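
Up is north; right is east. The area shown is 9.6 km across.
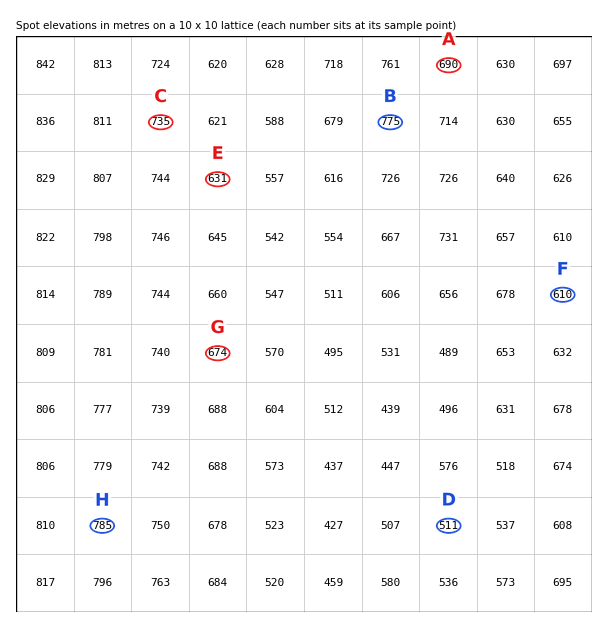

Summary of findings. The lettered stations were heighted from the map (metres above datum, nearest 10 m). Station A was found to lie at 690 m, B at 770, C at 730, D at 510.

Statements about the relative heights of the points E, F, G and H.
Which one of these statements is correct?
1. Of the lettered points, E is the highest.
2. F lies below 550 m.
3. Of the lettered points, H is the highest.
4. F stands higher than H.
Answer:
3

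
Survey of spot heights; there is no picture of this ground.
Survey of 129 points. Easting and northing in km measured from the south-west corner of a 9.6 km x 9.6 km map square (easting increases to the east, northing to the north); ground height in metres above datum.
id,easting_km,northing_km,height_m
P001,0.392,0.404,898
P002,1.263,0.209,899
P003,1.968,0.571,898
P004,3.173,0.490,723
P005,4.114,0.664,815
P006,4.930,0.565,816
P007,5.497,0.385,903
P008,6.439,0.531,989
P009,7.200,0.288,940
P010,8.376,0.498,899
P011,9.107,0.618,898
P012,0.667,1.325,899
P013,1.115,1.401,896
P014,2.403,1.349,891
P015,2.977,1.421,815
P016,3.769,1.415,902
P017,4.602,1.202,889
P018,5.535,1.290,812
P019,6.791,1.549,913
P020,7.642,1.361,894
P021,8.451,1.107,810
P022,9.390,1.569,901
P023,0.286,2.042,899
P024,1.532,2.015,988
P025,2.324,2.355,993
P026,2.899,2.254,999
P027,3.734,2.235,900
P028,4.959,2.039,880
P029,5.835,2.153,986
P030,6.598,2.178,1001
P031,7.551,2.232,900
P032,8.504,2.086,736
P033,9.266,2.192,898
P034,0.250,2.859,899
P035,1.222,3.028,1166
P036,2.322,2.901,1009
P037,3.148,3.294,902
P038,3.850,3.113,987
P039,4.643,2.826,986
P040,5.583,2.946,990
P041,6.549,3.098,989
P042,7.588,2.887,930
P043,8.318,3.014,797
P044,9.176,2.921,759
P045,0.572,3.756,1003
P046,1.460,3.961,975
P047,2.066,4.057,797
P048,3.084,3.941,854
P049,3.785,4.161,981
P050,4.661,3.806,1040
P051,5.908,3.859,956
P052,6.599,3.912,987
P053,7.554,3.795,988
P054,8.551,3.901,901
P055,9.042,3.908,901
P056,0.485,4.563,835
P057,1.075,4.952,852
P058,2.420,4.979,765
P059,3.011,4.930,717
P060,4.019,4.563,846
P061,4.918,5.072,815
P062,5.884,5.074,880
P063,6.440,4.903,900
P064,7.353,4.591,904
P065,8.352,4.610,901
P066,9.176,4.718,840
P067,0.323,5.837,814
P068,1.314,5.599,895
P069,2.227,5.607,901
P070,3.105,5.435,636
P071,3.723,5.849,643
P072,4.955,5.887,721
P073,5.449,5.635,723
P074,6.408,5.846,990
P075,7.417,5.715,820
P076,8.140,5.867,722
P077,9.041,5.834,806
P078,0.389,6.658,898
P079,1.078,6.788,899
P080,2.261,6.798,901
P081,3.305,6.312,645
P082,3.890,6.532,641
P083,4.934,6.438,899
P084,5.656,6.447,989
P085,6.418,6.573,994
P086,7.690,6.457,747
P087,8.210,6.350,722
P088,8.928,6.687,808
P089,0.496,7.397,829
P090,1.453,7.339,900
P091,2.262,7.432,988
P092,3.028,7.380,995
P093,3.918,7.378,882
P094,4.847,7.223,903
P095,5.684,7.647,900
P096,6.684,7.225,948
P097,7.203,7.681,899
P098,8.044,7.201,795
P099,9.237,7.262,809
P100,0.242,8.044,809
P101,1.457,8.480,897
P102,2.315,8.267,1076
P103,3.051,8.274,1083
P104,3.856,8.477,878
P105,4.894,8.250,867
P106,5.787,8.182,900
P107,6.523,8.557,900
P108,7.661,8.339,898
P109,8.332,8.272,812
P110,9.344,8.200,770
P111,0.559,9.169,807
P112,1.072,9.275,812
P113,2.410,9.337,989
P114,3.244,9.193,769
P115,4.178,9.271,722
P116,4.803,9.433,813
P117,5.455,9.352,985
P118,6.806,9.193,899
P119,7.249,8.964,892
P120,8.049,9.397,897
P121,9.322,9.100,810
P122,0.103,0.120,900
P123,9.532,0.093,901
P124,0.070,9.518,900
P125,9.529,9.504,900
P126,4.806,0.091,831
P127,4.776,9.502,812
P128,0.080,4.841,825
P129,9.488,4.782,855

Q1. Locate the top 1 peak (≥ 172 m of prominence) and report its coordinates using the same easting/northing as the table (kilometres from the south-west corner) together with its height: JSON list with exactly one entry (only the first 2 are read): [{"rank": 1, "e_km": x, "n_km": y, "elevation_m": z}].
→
[{"rank": 1, "e_km": 1.09, "n_km": 3.01, "elevation_m": 1167}]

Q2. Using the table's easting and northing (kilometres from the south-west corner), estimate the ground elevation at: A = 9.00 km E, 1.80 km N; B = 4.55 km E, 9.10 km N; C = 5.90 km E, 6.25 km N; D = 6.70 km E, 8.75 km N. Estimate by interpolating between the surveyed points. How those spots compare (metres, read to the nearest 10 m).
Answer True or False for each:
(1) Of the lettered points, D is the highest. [False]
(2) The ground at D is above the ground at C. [False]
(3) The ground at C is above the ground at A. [True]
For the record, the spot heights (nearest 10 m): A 810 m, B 760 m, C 990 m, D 850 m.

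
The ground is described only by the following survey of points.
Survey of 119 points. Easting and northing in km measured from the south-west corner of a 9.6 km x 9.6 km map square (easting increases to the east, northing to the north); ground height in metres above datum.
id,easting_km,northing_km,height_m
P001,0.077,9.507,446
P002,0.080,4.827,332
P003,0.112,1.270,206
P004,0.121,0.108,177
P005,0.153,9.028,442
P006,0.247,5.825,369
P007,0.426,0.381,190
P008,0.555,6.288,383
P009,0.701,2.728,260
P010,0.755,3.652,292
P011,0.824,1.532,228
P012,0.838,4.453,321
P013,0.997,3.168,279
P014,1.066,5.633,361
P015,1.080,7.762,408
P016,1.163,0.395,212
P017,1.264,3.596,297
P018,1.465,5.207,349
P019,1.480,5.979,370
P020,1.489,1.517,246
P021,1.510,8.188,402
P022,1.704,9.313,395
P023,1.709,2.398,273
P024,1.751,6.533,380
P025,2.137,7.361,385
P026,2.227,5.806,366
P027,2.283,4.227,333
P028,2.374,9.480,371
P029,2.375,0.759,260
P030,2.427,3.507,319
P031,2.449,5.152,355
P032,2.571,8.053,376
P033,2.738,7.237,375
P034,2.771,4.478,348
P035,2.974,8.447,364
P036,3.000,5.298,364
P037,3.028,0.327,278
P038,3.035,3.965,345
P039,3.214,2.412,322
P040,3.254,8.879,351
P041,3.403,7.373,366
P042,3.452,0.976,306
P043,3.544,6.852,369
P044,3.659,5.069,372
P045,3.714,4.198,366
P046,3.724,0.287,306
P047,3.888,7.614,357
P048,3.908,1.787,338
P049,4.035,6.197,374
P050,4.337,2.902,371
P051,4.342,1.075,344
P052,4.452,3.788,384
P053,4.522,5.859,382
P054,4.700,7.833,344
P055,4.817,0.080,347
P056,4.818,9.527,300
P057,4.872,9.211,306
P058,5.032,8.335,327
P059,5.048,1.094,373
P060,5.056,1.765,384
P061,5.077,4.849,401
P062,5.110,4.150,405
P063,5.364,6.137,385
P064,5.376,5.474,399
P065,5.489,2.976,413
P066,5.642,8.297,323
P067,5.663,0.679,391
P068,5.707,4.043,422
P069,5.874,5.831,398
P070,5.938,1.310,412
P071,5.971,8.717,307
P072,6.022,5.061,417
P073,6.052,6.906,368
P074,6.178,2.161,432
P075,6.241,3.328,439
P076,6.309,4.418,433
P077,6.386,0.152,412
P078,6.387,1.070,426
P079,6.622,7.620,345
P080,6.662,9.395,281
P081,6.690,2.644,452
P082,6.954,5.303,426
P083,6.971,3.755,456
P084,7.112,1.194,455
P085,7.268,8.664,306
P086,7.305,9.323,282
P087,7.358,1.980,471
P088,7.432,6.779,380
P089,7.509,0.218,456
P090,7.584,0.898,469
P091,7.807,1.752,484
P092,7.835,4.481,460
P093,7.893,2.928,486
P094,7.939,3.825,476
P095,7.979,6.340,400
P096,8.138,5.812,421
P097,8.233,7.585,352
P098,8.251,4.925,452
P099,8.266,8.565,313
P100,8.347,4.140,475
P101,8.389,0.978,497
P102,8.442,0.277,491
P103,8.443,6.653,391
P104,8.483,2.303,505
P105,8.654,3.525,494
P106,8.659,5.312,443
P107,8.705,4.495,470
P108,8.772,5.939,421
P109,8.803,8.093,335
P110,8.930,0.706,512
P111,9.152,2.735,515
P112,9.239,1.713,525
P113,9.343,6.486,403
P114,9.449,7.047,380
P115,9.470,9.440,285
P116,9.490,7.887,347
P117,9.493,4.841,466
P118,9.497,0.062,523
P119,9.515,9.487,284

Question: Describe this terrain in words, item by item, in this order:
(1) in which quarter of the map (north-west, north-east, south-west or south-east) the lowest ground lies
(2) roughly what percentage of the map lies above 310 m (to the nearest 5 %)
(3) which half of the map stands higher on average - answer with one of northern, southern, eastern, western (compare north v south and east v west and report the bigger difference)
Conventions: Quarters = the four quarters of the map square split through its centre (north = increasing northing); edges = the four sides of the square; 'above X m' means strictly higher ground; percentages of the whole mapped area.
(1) The lowest ground is in the south-west quarter.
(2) Roughly 80 % of the ground is higher than 310 m.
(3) The eastern half stands higher on average than the western half.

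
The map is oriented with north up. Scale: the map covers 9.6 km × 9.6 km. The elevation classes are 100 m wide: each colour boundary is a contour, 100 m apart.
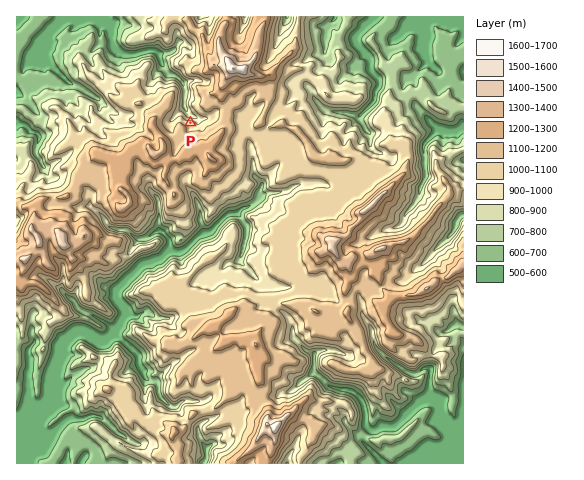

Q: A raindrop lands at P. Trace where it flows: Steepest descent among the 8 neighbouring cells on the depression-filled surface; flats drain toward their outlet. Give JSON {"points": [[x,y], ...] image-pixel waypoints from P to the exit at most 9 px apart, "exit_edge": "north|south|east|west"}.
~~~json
{"points": [[190, 123], [188, 113], [185, 104], [185, 95], [183, 85], [176, 76], [167, 73], [161, 63], [158, 54], [148, 50], [139, 53], [130, 54], [120, 52], [112, 42], [111, 33], [108, 24], [102, 17]], "exit_edge": "north"}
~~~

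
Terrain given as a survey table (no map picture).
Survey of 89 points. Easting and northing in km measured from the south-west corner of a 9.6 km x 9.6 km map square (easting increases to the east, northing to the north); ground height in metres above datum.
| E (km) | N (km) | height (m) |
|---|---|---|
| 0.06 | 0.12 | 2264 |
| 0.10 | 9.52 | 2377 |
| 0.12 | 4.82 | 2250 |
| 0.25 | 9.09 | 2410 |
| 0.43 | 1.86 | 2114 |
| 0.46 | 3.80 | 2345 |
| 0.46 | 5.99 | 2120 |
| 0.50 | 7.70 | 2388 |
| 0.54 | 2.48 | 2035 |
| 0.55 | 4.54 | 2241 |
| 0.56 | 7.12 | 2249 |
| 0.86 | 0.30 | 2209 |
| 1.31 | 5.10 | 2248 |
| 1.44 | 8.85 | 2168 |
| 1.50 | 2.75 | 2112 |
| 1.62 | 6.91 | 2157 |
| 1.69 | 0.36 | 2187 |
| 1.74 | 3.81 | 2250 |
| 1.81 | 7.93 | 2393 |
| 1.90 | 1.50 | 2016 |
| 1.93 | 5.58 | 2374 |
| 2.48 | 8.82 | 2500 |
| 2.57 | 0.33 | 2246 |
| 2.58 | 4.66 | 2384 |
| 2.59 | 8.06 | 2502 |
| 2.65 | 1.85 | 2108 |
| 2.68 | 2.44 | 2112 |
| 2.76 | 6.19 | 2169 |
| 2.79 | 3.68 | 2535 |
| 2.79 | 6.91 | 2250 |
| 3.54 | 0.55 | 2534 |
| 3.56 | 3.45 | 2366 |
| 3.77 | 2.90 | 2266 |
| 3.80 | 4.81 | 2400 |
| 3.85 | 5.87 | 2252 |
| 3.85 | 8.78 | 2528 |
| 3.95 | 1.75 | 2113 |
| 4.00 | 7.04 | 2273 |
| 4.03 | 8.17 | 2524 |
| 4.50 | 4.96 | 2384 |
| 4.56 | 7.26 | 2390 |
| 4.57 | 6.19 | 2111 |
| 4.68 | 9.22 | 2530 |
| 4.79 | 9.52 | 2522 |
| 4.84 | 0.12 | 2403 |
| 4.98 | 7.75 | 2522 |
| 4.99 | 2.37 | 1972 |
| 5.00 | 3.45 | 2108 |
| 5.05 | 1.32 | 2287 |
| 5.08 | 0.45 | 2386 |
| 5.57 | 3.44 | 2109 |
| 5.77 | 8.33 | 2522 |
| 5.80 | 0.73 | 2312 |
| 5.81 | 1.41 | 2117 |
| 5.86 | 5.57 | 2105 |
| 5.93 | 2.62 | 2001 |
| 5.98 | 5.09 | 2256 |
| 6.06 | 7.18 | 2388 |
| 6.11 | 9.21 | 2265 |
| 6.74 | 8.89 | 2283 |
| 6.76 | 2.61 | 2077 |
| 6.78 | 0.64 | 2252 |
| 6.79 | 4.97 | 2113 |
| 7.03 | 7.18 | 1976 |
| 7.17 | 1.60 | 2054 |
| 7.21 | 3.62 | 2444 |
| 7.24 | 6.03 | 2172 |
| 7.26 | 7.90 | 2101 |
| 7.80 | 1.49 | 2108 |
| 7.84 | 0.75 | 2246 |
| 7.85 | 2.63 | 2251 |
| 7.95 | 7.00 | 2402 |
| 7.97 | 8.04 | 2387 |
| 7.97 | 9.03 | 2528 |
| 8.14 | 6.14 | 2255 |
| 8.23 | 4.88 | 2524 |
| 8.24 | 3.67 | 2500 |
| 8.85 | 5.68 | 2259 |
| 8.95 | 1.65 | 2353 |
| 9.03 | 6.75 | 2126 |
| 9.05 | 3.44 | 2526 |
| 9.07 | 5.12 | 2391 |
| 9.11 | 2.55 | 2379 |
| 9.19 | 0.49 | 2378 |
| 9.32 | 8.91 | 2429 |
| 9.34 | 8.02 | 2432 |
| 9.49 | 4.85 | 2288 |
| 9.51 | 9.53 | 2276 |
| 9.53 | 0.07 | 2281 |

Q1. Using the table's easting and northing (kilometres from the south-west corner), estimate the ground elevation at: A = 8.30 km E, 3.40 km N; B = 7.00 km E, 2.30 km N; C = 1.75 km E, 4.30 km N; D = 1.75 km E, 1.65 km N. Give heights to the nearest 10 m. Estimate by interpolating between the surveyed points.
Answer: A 2400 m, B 2060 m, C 2220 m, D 2020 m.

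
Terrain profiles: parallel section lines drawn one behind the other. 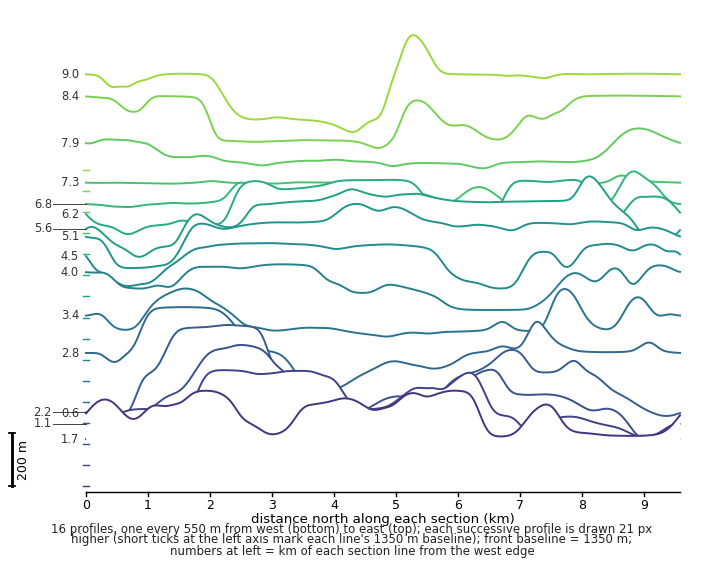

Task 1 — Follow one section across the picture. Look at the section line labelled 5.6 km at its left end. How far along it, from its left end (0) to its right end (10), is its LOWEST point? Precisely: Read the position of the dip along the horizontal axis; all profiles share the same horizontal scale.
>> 1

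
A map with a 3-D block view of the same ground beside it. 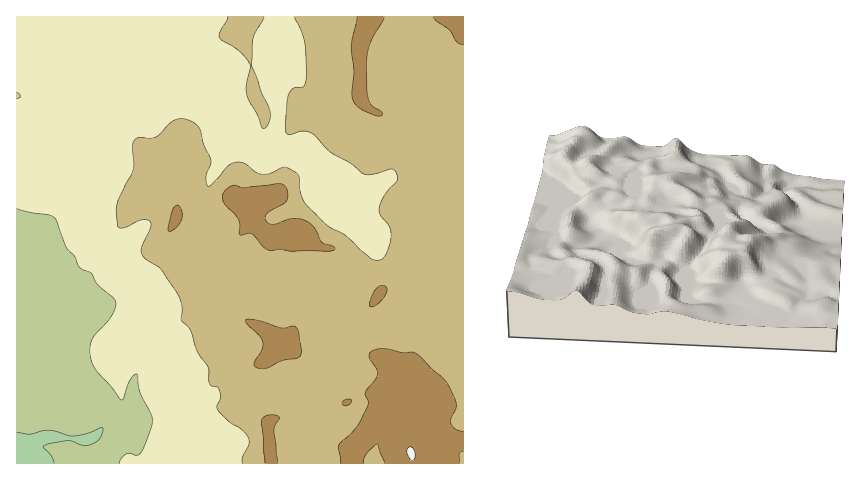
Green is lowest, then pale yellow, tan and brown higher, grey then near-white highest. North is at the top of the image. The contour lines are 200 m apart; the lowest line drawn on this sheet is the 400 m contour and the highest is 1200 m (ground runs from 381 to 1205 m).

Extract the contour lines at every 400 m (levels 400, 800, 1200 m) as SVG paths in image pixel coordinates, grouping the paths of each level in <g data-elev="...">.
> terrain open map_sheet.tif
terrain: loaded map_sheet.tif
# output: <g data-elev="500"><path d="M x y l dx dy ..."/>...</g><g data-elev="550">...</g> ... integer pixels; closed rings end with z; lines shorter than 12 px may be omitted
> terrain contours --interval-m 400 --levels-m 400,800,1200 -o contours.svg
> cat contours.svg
<g data-elev="400"><path d="M17 432l12 2 20-4 24 6 14-2 14-6 2 0-4 11-9 6-7 0-15-4-24 5 0 2 8 8 2 7"/></g><g data-elev="800"><path d="M228 17l-1 3-7 12-1 6 21 14 10 12-4 20 0 10 12 22 4 11 2 2 5-7 1-11-9-19-10-28 2-26 11-21"/><path d="M294 17l7 14 4 12 1 34-2 10-10 1-6 7-3 29 1 8 4 3 12-4 10 2 18 19 21 12 13 10 8 0 19-5 4 2 2 4 0 5-12 14-6 14 1 7 9 10 2 7-1 12-6 13-5 3-7-1-26-23-21-13-20-20-5-12-2-16-11-7-4-1-12 6-8 1-7-2-12-9-9-1-7 4-12 14-8 6-2-10 5-12-1-6-6-13-5-18-6-5-8-3-6 0-6 2-18 16-5 1-11-1-5 3-2 6 1 23-14 28-3 11 1 16 2 4 7-1 15-7 6 0 3 2 0 6-8 18 0 7 4 6 15 10 18 28 3 10-1 13 9 9 7 23 11 16 2 16 1 2 6 1 3 4 0 7-3 7 1 5 12 13 13 8 5 7 1 6-6 12-1 7"/></g><g data-elev="1200"><path d="M411 460l2 0 2-5-1-6-3-2-2 0-2 4z"/></g>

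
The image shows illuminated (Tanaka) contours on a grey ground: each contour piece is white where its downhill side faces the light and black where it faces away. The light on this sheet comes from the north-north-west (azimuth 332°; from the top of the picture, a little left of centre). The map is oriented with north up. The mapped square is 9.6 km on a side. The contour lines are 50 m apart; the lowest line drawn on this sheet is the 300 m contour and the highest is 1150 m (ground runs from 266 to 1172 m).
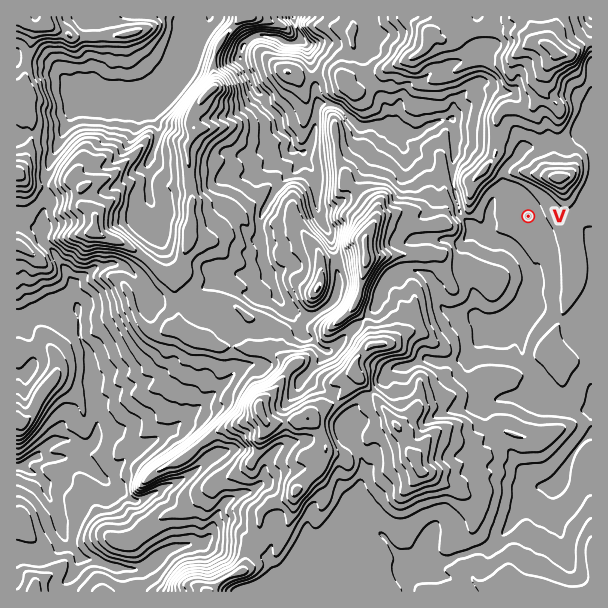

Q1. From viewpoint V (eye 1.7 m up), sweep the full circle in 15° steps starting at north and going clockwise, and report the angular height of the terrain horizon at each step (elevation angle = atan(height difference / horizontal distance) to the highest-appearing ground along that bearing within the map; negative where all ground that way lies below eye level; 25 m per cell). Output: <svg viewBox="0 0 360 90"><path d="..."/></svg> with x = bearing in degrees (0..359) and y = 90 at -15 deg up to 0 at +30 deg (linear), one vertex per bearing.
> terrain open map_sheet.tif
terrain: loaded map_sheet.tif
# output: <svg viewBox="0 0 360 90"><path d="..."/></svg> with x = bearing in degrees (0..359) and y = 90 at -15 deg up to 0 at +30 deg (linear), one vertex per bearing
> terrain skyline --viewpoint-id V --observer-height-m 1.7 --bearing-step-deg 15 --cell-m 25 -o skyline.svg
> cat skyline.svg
<svg viewBox="0 0 360 90"><path d="M0 35l15-9 15-7 15 3 15 13 15 11 15 5 15 2 15 1 15 1 15 1 15 2 15-2 15-1 15-5 15-1 15 3 15-10 15 2 15 4 15-6 15-2 15 3 15 1"/></svg>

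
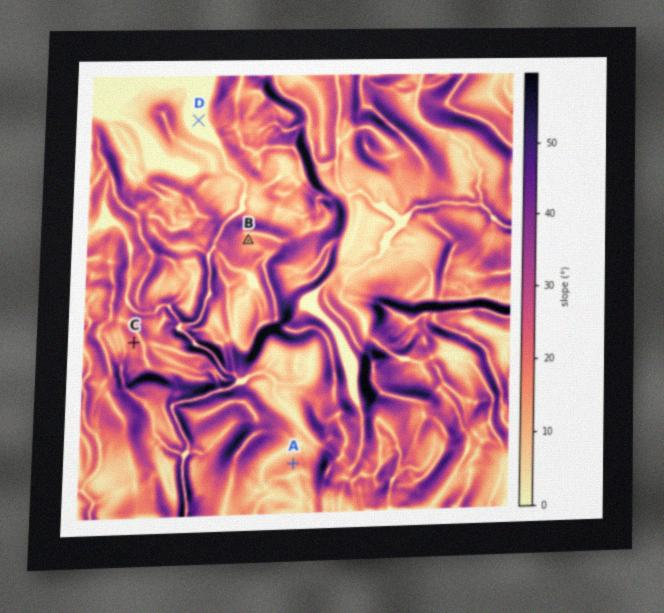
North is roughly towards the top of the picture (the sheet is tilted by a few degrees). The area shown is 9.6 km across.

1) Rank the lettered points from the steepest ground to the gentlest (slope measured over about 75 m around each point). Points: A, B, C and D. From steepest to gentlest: C A B D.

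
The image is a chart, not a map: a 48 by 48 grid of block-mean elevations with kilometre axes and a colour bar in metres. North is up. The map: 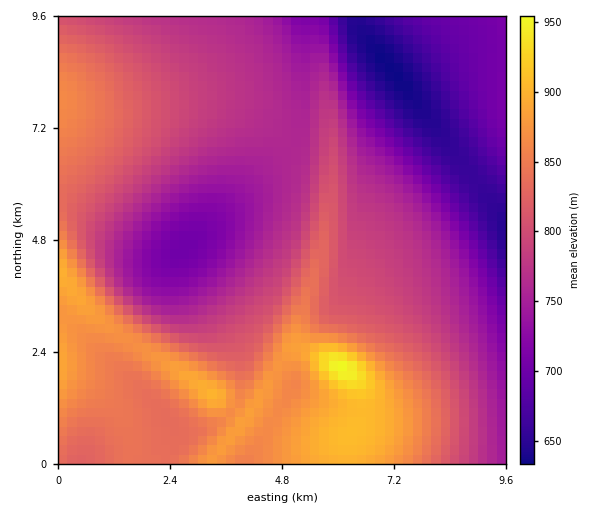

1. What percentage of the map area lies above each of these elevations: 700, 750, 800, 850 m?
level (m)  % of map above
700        88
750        72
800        42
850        20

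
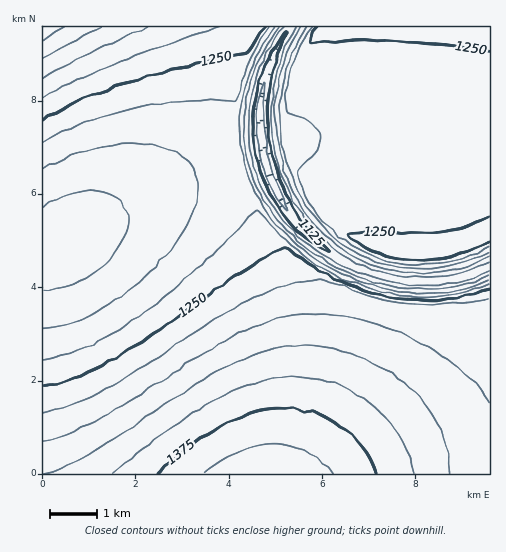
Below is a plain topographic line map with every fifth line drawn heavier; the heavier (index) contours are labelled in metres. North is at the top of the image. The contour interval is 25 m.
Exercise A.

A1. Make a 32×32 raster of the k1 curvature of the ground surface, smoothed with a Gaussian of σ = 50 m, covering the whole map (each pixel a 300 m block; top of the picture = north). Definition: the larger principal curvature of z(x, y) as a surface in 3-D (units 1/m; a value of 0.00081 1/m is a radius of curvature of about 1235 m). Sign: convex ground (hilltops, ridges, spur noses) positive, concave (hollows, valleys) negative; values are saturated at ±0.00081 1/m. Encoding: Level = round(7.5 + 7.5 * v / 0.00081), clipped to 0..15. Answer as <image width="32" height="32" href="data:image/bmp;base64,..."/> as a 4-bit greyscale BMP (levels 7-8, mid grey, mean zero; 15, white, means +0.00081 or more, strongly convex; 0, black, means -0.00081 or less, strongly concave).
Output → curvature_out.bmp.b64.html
<image width="32" height="32" href="data:image/bmp;base64,Qk12AgAAAAAAAHYAAAAoAAAAIAAAACAAAAABAAQAAAAAAAACAAATCwAAEwsAABAAAAAAAAAAAAAAABEREQAiIiIAMzMzAERERABVVVUAZmZmAHd3dwCIiIgAmZmZAKqqqgC7u7sAzMzMAN3d3QDu7u4A////AIiIiIiIiIiIiIiIiIiIiIiIiIiIiIiIiIiIiIiIiIiIiIiIiIiIiIiIiIiIiIiIiIiIiIiIiIiIiIiIiIiIiIiIiIiIiIiIiIiIiIiIiIiIiIiIiIiIiIiIiIiIiIiIiHd3iIiIiIiIiIiIiIiIiIh3d3d3iIiIiIiIiIiIiIiId3d3d3iIiIiIiIiIiIiIiHd3d3d4iIiIiIiIiIiIiIh3d3d3eIiIiIiIiIiIiIiId3d3d3iIiIiIiIiIibuoiHd3d3d4iIiIiIiJ3/7d7/93d3d3eIiIiIiI76h3d3d5d3d3d3iIiIiIr6d4iIiIh3d3d3d3iIiIi/h4i////8l3d3d3d4iIiK+Hi/2YiIjPd3d3d3iIiIn4eO+IiHd3eHd3d3d4iIiPp47YiIh3d3d3d3d3eIiIn3i+iIiId3d3d3d3d3iIiPp4+IiIh3d3d3d3d3d4iIj3jMiIiId3d3d3d3d3iIiJ94+IiIiHd3d3d3d3d4iIi8ePiIiId3d3d3d3d3iIiI23n4iIiHd3d3d3d3d4iIiNp5+IiId3d3d3d3d3eIiIjLefiIh3d3d3d3d3d4iIiIrXj4h3d3d3d3d3d3eIiIiI94+Xd3d3d3d3d3d3iIiIiPiK+Hd3d3d3d3d3d4iIiIjMePp3d3d3d3eId3eIiIiHj4ifh3d3d3d3"/>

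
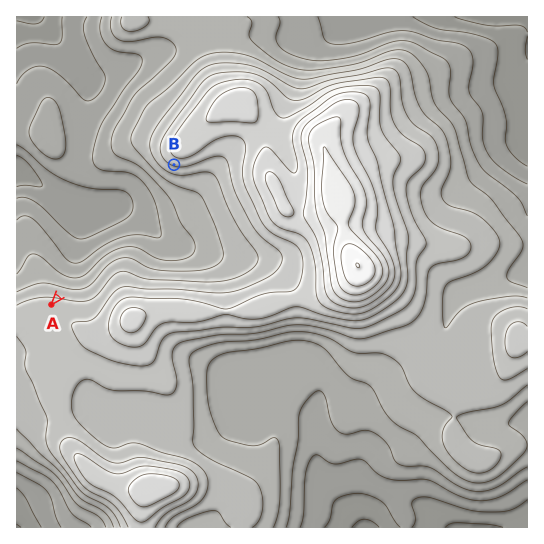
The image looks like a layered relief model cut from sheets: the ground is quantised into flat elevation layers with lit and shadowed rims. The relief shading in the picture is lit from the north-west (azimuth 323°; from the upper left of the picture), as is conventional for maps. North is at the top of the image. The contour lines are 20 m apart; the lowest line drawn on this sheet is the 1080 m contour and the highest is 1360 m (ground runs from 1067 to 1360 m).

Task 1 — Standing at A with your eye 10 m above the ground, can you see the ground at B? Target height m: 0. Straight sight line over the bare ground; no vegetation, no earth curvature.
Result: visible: true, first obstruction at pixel None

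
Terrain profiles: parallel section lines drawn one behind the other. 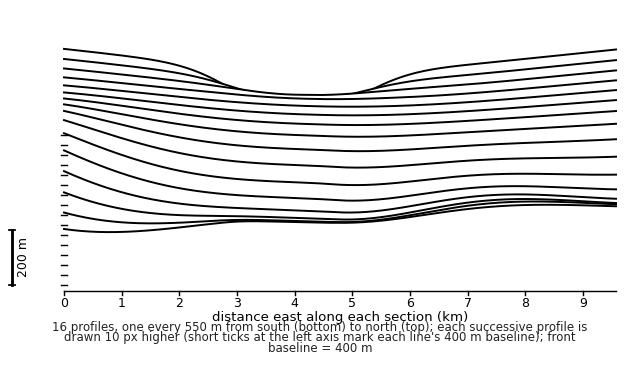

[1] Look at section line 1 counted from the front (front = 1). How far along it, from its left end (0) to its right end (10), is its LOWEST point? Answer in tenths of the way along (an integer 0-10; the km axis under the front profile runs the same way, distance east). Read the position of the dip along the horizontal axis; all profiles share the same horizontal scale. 1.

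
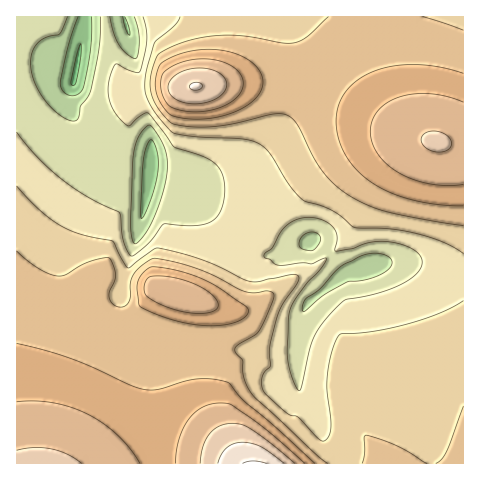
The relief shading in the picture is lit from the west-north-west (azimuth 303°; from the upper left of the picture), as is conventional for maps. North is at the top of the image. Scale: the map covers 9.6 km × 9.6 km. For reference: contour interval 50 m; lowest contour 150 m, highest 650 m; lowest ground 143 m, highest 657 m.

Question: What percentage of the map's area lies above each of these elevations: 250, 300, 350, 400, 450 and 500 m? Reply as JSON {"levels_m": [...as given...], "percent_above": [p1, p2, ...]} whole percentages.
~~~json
{"levels_m": [250, 300, 350, 400, 450, 500], "percent_above": [95, 82, 65, 46, 24, 12]}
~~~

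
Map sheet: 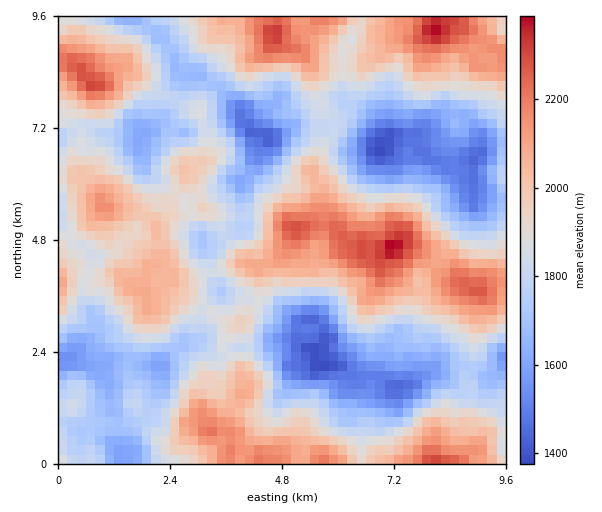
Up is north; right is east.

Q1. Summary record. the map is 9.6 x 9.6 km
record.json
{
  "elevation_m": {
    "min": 1360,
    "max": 2410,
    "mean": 1870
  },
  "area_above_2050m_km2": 20.9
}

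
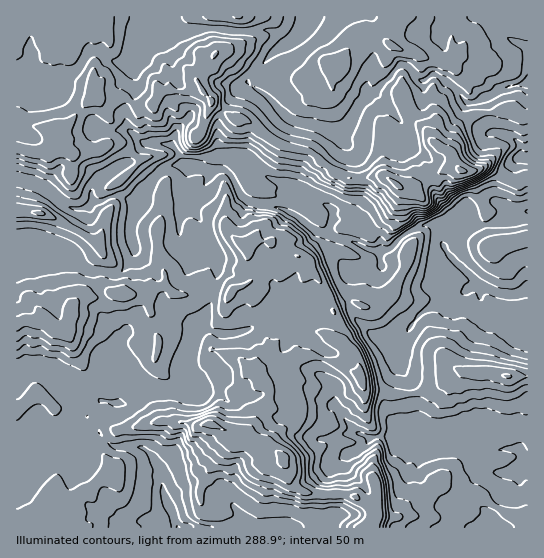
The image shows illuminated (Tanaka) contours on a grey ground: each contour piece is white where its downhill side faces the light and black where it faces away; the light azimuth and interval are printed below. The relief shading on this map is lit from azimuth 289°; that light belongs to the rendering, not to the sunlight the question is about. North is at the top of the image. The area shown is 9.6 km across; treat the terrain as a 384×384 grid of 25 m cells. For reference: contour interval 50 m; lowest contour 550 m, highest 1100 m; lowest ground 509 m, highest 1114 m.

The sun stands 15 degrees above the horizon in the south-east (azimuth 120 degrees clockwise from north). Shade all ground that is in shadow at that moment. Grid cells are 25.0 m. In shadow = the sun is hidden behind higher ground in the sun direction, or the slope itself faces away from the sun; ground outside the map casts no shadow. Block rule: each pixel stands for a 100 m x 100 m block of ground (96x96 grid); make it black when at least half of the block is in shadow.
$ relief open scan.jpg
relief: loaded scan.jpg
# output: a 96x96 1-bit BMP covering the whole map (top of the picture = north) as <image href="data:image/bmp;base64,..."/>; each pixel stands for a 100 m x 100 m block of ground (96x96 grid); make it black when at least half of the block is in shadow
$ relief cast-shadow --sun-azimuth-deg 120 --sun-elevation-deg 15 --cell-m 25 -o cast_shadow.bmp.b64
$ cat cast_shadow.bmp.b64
<image width="96" height="96" href="data:image/bmp;base64,Qk2+BAAAAAAAAD4AAAAoAAAAYAAAAGAAAAABAAEAAAAAAIAEAAATCwAAEwsAAAIAAAAAAAAA////AAAAAAAAAAAAAAAADwAAAAAAAAAAAAAAH8AAAAAAAAAGAAAAH8AAAAAAAAAGwAAABwAAAAAAAAAEwAAAAAAAAAAAAAABwAAAAAAAAAAAAAABwAAAAAAAAAAAAAABwAAAfwAAAAAAAAABwAAA/0AAAAAAAAABgAAAf8AAAAAAAAABgAAAP8AAAAAAAAADwGAAD+AAAAAAAAADwCAAD+AAAAAAAAADgAAAD+AAAAAAAAADgAAAB/AAAAAAAAADAAAAAfAAAAAAAAADAAAAAHAAAAAAAAADgAAAAAAAAAAAAAABgAAAAAAAAAAAAA4B4AAAAAAAAAAAAA/B8AAAAAAAAAAAAA/v+AAAAAAAAAAAAA+f/GAAAAAAAAAAAAI//AAAAAAAAAAAAAA//AAAAAAAAAAAAAAQAAAAAAAAAAAAAAAAAAAAAQAAAAAAAAAAAAAAAAAAAAAAAAAAAEAAAAAAAAAAAAAAAEAAAAAAAAAAAAAAAAAAAAAAAAAAAAAAAAAAAAAAAAAAAAAAIAAAAAAAAAAAAAAAMAgAAAAwAAAAAAAAMAAAAAA4AAAAAAAAMAAAAAB4AAAAAAAAAAAAAAA4AAAAAAAAAAAAAAAwAAAAAAAAAAAAAAAAAAAAAAAAAAAAAAAAAAAAAAAABAAAAAAAAAAAAAAADgAAAAAAAAAAAAAADgAAAAAAAAAAAAAADgAAAAAAAAAAAAAADwAAAAAAAAAAAAAADwAAAAAAAAAAADAABwAAAAAAAAAAADgABwAAAAAAAAAAAAAAAYAAAAAAAAAAAAAAAcAAAAAAAAAAAAAAAcAAAAAAAAAAAAAAAAAAAA8AAAAAAAAAAAAAAAeAAAAAAAAAAAAAAAPAAAAAAAAAAAAAAAHgA4AAAAAABhAAAABwAA4AAwAADhAAGAAAAA8AAwAAHjQAGAAAAAAAAwBAHj8AAAgAAAAAB4AAHj8AAAwAAAAAA8AADhwAABwAAAAAAcAADgAAABgAAAAAAAAADgAAAAwAAAAAAQBgDgAAAAAAAAAAAABgDgAAAAAAAAAAAAAwDgAAAAAAAAAAgAAABAAAAPgAAAIAAAAAAAAAAfjAAAAAAAAAAAAAA/jAAwAAAAAAAAAAA/AQA4AAAAAAAAAAB4AAAYAAAAADAAAAAAAYAAAAAAAHgAAAAAA4AAAAAAAHgAAAAAB4AAAAAAAHgAAAAAB4AAAAAAAH4AAAAAB4AAAAAAAB4AAAAAAAAAAAAAAA8AAAAIAEAAAAAAAA8AAAAMAMDAAAEAAAMAAAAEAAD8AAGAGAAAAAACAAAeAAGAHAAAAAAAgAAHwAHAHAAAAAAA4MABwAHAPAAAAAAA8MAAAAHAPBAAAAAAcEAAAAHAPQAAAAAAMAAAAAHAAiAAAAAAAAAAAADAAmQAAAAAAAAAAABAAAAAABgAAAAAAAAAABwAADgAAAAAAAAAAD2AAAAAAAAAAAAAAH+4AAAAAAAAAAAAAD++AAAAAAAAAAAAAAcAAAAAAAAAAAAAAAAAAAAAAAAAAAAAAAAAAAAAAAAAA="/>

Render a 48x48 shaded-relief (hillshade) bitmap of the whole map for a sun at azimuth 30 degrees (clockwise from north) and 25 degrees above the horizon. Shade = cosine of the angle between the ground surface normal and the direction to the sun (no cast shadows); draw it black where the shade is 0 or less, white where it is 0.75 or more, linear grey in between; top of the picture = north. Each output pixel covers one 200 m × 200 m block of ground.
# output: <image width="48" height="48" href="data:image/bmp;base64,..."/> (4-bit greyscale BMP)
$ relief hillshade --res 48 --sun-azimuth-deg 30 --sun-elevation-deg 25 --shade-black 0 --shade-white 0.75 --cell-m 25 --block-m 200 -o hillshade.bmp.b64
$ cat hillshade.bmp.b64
<image width="48" height="48" href="data:image/bmp;base64,Qk32BAAAAAAAAHYAAAAoAAAAMAAAADAAAAABAAQAAAAAAIAEAAATCwAAEwsAABAAAAAAAAAAAAAAABEREQAiIiIAMzMzAERERABVVVUAZmZmAHd3dwCIiIgAmZmZAKqqqgC7u7sAzMzMAN3d3QDu7u4A////AJmZqZqYiIm1Ild3d3dmZ3iZqpmZmYiHiJmZqZmHiIuUNHiHZmVDRERZvKqZmYiImZmZqpiHiZtlV5l1QyACMzOLzbqpiIiaqomaqZh3malVV4dSEQBKzLy63bqYiZqqqoiZmZiIqqhmRmQhEiWu/tyL/bupmruqqoiZmZiKqqdlRUIiRVjNy7qe/ruru6mZmYiJmYisy5ZkNDIkZ4ztuaq//bqru5mZiIiImYm6mFRCEjRFic/9qZq+7KmaqqmYiIiImZqGUxEQAjaJve7KmJqKyZiImZmHeIiImZh4dURDZ5zd3cqIiac3uYh3d4d3d4iImYiaqpq83e/sy6mZq4NKp3ZlVmZmd5iJmZmZmrzd3dy6qZmrqVNZhmZVVVVVV5iaqoiIiJqqmZiIiZmql1NqqZdmZVRDRpq6l3iIh3eIh3iGeamql0Ody6h2ZlREVoqYZnmYd1aZh3dmmqmpdDbf25d2eIibzGdlRImIdmiZh2Z5upqYZnn/yodnm83v/0QyJIiId3iZh4m8uqqpmIz/uod5vd3u7UQiR4iIh4mZiau6qqqpiK/9mYib3czMulVHiZmIh4mZmZeImqmZms/XeIms3Lu6mZiKmZl2Z4mYiHV3iZmZme51Z3isy7qpmKm6mqhlVomHd2VneIiJiup4h3iqqqqZmaq6q6h2eJh4iHd3eIiIjOqqmJqqmaqpmqu6u7uru6maqYmYiId3j9u6qZqpmah2aKqrvMq7zKmrqpmYmHd2z7maqZmpmYU1Z5mqqoZ6y5m7qZh3iId6/ZiamImpqVNHd4mZh1SMuom6mZZGiHiv+5qpiImqllRnd4iHZEe8uHmpiXNIiZvv66l2Zpuqh2eZiHZURpu7p3mpiVSbqs7/uXVVM2u5eJq7ujIlnNuqmImqqGjMzv/5d3eGISU1eJmrvGad7Kq6qZqqqIre//2HmHdjABACWHeZmd7+lomqmYmqmZrtupd5hTMwABBEJEaHVN23JIeId4mqmZvIeIiGMAAAAmikEAJTIpdCNod3dnm6qZyXmHZRABRDSsuVEAAUZzESWHZ4hmiqmIl5hTIQFrypztuoVodpzBJEWHVWiIiWI1Z3QREjjduqzLuGjf/aq3iHiph3m7qBAVQyAUaK3bmIqqhGvv/bl6mIm7uquGVBJWIQFr3d25h4mYVr7+y7c4iaqqmJcyJDeFM0jN26mIh4mXat78l2RKqrunVoVDVUd0ab3cl2VniJqXnM3rl2aKqqqWaIZ3dlNGve3IZmZnial4u83bqqq5mZmHiaqoh2Nt3cuGZ3d4iYh6y82nmazImYmIm7uYqYasqZh3iHd4iHecy8pWZ4m4iIiJrMuZqomndniJmIZoiHacl3Roh2eYiHd5zKqZqpmHdniZmYeamHd2RWeZmZmoiHiJqImJqpmamZiJmZq7qHZWmqmZqquoiIiHd5mJmqvN3cqImZqqqXebu6maqrp5iIiHeKmImYmruYh3iZmZqZmqmZmrqoZpmZiHiamIh2VVMjZnmYmZqpmYiZqrqXeA=="/>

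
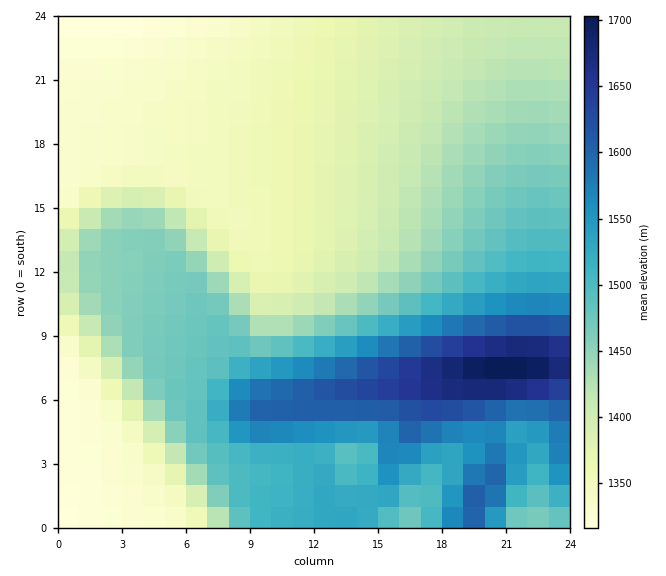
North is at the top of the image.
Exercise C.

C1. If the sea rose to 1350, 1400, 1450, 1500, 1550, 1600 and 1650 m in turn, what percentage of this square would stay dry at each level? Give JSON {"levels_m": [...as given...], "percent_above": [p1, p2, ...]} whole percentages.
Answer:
{"levels_m": [1350, 1400, 1450, 1500, 1550, 1600, 1650], "percent_above": [82, 61, 44, 27, 16, 8, 3]}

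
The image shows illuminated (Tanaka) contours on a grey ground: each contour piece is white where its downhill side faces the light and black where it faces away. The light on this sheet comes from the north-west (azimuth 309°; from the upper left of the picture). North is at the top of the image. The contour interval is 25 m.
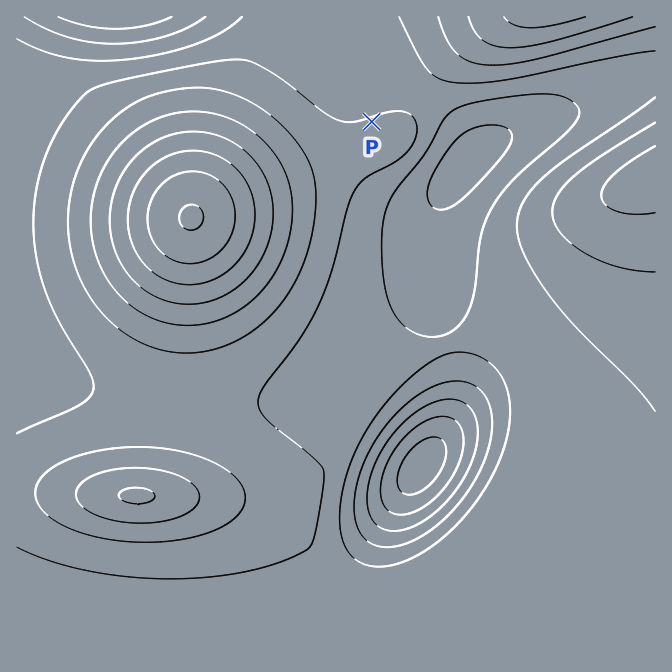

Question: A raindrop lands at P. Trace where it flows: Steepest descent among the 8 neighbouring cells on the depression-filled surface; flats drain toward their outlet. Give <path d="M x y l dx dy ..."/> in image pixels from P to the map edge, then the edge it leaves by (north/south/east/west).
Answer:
<path d="M372 122l0-47-8-8 0-4-47-46"/>
exit: north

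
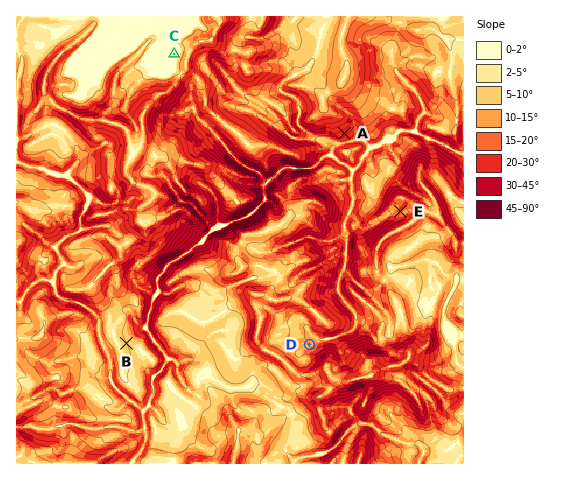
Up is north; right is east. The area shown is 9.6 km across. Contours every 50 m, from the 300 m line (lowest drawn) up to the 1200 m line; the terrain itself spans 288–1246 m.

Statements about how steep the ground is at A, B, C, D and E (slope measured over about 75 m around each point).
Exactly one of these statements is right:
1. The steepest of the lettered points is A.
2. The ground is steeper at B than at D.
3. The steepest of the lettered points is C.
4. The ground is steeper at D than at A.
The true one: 1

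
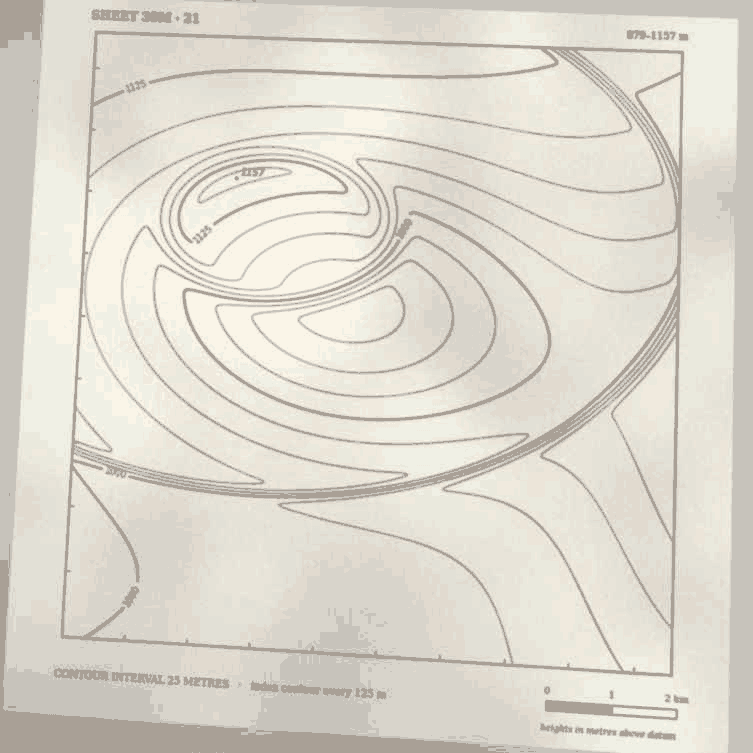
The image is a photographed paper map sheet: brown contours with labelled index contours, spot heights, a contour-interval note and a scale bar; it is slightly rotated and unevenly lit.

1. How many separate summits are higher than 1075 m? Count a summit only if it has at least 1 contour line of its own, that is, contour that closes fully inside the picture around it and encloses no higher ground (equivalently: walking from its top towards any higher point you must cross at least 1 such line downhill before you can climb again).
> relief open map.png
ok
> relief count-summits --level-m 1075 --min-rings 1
1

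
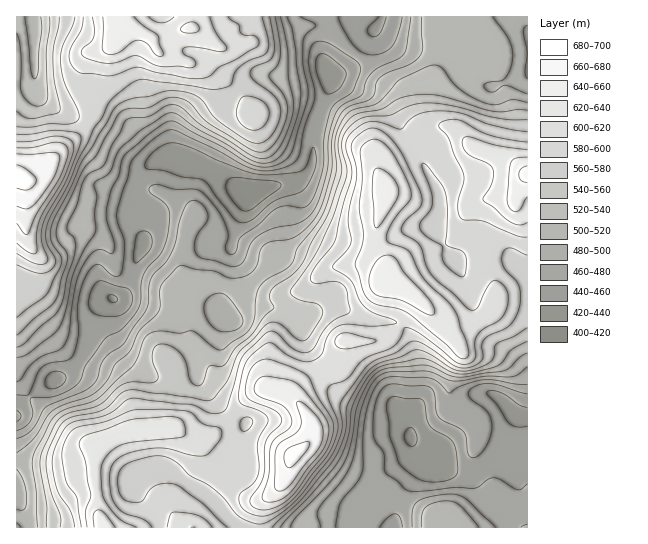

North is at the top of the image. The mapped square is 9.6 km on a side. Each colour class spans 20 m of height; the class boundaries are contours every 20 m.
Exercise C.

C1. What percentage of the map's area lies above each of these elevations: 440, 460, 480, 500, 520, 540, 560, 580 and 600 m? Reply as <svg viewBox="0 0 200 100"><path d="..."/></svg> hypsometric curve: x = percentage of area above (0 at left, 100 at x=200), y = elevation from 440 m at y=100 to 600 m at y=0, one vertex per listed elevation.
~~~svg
<svg viewBox="0 0 200 100"><path d="M190 100l-19-12-19-13-14-13-20-12-13-12-12-13-19-13-27-12"/></svg>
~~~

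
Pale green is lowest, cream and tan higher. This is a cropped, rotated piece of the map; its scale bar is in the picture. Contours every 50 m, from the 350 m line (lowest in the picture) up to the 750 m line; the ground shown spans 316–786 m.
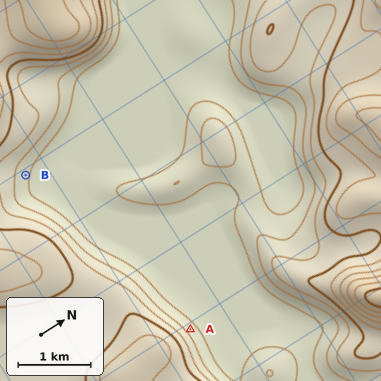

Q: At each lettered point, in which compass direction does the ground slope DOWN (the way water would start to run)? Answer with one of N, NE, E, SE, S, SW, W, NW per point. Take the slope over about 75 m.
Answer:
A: N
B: NE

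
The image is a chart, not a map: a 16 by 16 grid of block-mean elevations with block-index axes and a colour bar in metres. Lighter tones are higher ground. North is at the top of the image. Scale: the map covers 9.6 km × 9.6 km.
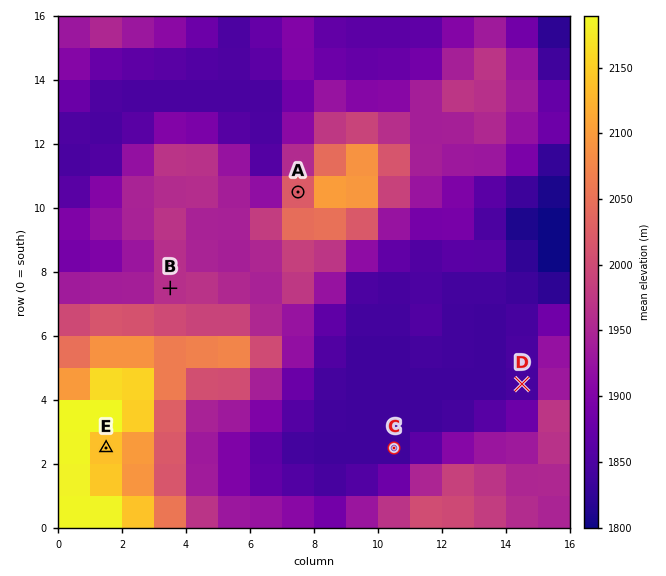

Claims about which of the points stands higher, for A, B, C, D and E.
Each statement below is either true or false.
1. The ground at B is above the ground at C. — true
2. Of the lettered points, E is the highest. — true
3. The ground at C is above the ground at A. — false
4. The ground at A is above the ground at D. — true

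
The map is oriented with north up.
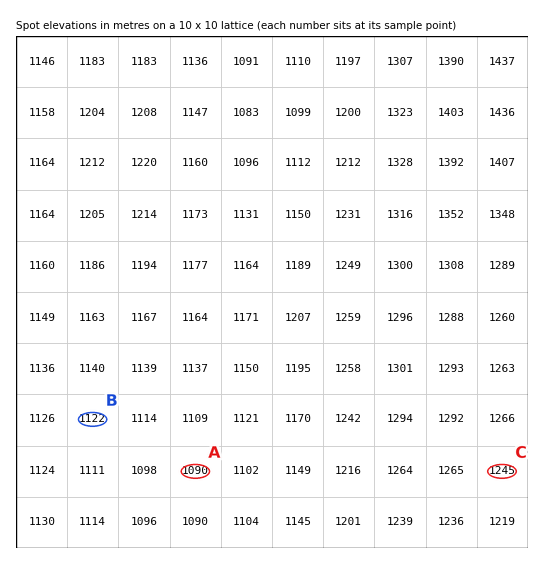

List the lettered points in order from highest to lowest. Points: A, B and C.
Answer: C B A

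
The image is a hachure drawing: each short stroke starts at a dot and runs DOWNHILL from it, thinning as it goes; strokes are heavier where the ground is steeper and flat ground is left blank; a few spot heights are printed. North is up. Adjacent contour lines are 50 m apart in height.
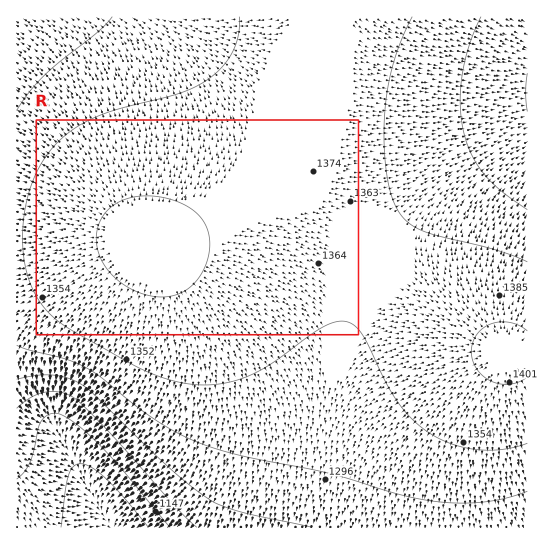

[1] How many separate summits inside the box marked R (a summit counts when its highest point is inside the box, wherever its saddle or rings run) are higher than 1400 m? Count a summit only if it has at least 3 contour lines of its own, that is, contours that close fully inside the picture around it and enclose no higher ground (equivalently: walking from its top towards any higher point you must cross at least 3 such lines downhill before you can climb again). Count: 0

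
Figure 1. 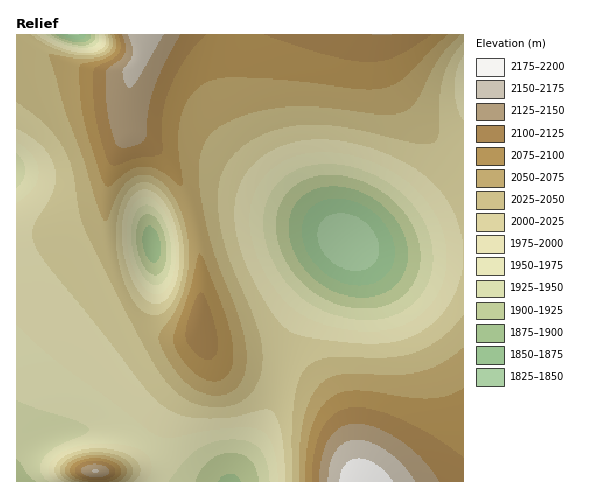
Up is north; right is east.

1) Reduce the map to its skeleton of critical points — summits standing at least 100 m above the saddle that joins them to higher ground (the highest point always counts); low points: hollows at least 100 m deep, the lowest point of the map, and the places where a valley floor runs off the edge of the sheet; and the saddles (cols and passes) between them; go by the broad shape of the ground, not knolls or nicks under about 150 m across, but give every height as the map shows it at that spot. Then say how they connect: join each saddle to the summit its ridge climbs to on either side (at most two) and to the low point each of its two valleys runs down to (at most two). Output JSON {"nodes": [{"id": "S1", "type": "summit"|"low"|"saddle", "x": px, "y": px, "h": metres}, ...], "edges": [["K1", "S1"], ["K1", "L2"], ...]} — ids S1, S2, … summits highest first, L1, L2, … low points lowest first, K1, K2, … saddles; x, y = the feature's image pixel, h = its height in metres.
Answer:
{"nodes": [
{"id": "S1", "type": "summit", "x": 363, "y": 481, "h": 2194},
{"id": "S2", "type": "summit", "x": 143, "y": 35, "h": 2166},
{"id": "S3", "type": "summit", "x": 95, "y": 471, "h": 2152},
{"id": "L1", "type": "low", "x": 348, "y": 242, "h": 1828},
{"id": "L2", "type": "low", "x": 74, "y": 35, "h": 1846},
{"id": "L3", "type": "low", "x": 152, "y": 243, "h": 1885},
{"id": "L4", "type": "low", "x": 229, "y": 481, "h": 1896},
{"id": "K1", "type": "saddle", "x": 194, "y": 219, "h": 2068},
{"id": "K2", "type": "saddle", "x": 19, "y": 35, "h": 2044},
{"id": "K3", "type": "saddle", "x": 126, "y": 298, "h": 2030},
{"id": "K4", "type": "saddle", "x": 281, "y": 369, "h": 2014},
{"id": "K5", "type": "saddle", "x": 150, "y": 444, "h": 1970}],
"edges": [["K1", "S2"], ["K1", "L1"], ["K1", "L3"], ["K2", "S2"], ["K2", "L2"], ["K2", "L4"], ["K3", "S2"], ["K3", "L3"], ["K3", "L4"], ["K4", "S1"], ["K4", "S2"], ["K4", "L1"], ["K4", "L4"], ["K5", "S2"], ["K5", "S3"], ["K5", "L4"]]}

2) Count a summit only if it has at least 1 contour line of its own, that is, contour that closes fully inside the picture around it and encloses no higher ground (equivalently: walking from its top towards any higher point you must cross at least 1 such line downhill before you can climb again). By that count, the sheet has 1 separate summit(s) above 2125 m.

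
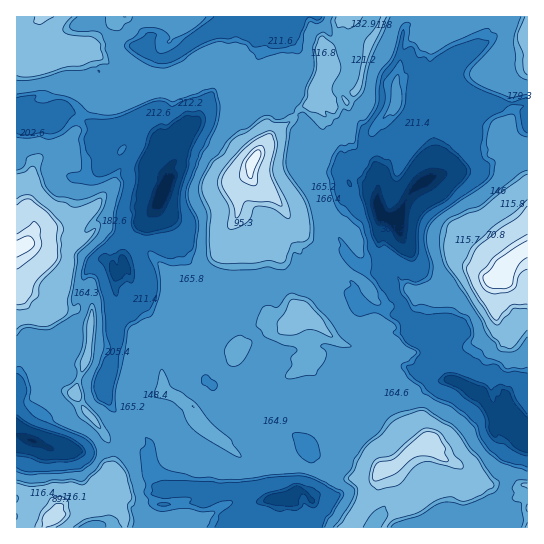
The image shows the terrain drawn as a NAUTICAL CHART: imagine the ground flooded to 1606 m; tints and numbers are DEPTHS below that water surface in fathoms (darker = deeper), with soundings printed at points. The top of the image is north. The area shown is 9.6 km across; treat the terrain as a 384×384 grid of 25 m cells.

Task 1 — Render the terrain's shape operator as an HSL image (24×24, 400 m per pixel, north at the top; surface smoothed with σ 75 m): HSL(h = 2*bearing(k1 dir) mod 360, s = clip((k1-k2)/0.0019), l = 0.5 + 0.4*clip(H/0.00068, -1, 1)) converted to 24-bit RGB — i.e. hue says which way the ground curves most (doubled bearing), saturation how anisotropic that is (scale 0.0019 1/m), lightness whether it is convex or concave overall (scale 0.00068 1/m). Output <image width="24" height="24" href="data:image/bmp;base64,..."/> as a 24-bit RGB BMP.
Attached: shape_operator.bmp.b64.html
<image width="24" height="24" href="data:image/bmp;base64,Qk32BgAAAAAAADYAAAAoAAAAGAAAABgAAAABABgAAAAAAMAGAAATCwAAEwsAAAAAAAAAAAAAJ811+9Dni33vQhzXQt5xL+jaY6/LopbOxrnssUfuYIh9kL7Jh5HafVvWFlVx7663uEB56E+SJetgIGUhb2g/Y3xKf3N0IDdbrNftXeri7mDunHavm52FaupsHkIgWWQdPDAPiHMNiWMjkmYAJjIBLywENjUEQWML7IRWVok0XZp704fdY2vb4HToGKSZTXvOLoU7W7eznVPC60Xk8PHa1zGGhBmGnlTHYmvddHjfnmvhYUbrs2zxdqT4qN3vQG72y4j07dvwLYdFUEYmd7sxhdqpLi3ue/DlU8cpLRkGLh0FQkUD8PoAsTtON1aWhJeVgF5iqGg5ZNXBenKTi6qCEx1OwphVKXF1lvNlvRWx/c7zp8vsnfX1X96dJj+wY4IcMwABo2AbP7frcfmsS83tlG1+ZZWhfFV3YNt/d+bbgE5shHpzonpqYDare66MZohrFlgu5HqgFqND3/XD20XV2qxWKw8xiicpnp7ilc7awBifzP/hqQCykYJ8jFdZO4aTjvWkdEZpg3mEiox8fX6Efod/fn95hHV/b4aJKZI6aOYxi+hP2oQ530CHZRlkmRF8pMAgXH6g1v/MYlEPQwSVoJB8cmbNXei8fkQxk0VWe4R3jHaKm1tgbnhOao5rfYh4dn91e4d0hd6qjIUOVy8AMwAD6oMgNN12S9msgHqLayKW/+W8ACAzzriSc7hcg1VxmmiUg0mmg8JTZ318Xkyf2q/SVqenj2p2co2Ir7J4cW4HtkpwZifjc07YsjQiONxUQ3JgboBWJ0VY/+3MAA4z3cOec4d5oXGXbYWVTnqZ3re6cS93dYI3fao4rDgqStnadnGbisGYpkr6Y0eESkWS2mzg5VmAV+NMgxOz0PFaCEY9/P/MBAovYuilwYCyeIR0inV2aYB4jodYcFm5zLjbg4W8pvPkXjeKgXG5sOF4VBxEcGs3PSgcSREf3P2XuU01ZuN6S4+WVtPv5P9wHxBmSIBNzSIclI2CfH+Cgn1+b312VJthPsPGo+mhdypRnogtoLQilxil6iKQjY/TMy7Wmiqx8P1mJBjCzKlrGmBKsvJOR/itChxR1FV0GUahr7aPiG+KfWVMcnQ+aHBEUXknd189hHp2dVK4i++WMAxdTvvE30WSVA5YsN3q6NrxIdq0Xr1Py+eI9+grFS0GKwgNGqErZ/nAUzepyhaw56Wag4LQbmHNkuSGL2BJepR8nTFHQuwqg9nbcASqkRRcV/HfZOB/6G6p6JfP9dbj4FvVaCGq67nuCpXWbfPuhljgrlHFMhlm5dKeaoZFeoWDr3KNkt+mOGyKY7fEOfazGFW8JAIxlN3f19igHqBu1Fw/Ud0qmdU9g5DqgyjH7pl5Foe1PaMaBE48kQ0sHmdX5Ks59+jNJDsZj+Myg+F5NS+MfeGv5HoQMwAGDYKKkNPf67/qu4bgJJo92luo5PNxFZ5gSyqg8Y3Q9YnBJ2uUAC4zZRq17b3A0iWv5b9eVabojvznoBfhm9lulSU2XgBS/N+dAFpEHpwrkKItzCY06G3AKbF48rWmZhxgm6s1GWsq8pRauhTJ3RyZASsy2byXzJft+Z3egv9zHo1PXyZV0Nlali5qXhST8lYjKsUYAzAKHl0OdoYMvLMWNtIeS9M1w0TOws2fPTGDrmB+45WEIVCPDUyCV8l3LrgvZKPa/8zRH0B0WFh5242GHXA/qB/eZ9XF7XehHUdvGRy0JGbepdaNZoVtF56Kohxl9722UhxkWnU9wop3lxZoH2okE0dA5ttAGpM59c+i/2bgIixUs68858qnGQOFMYs5nnmHf2DVg7y1KUFx5dXFTNyAaFhHbXI7RjoQ5UFt5WjhSrwQdmwb50wYCF47uukcXn9aV6Idfxwa/zr43d+3IMKNBd7d/463I3SEoH2jc4OMVIJ1VI0S3EkBfIsZL8BcbsPRcpRqh6dxmYHBoYzjw7XiiFDkHuiefYV/hYJ/cHt8EVTR0cyB5ETHY+RaAJ70MymWeYFxg2B3nxo0RuHn4Ut/z8fotHrnFizcOsIuOcOEebjAPIXawW3gq4GogYmMf4uFeoC1jYSjFypP9eG/JkuT96ZxAJtBlyltbn83N1p/v7nykXSZv0nTjZV/eoaBiZe72uHxdh+iSFsDfA4UG2IAAMYWsZzipc3kJyJ9pmQsXw+X7vXWXyZz862WHrLNWAyQ6LfIG6AkBi0M12Az2DZpxUuTpcccIGsBTzkM7jdfRVLdKIe72qTGFfAOEj8KeWM0f3poZ3h1E+abwgCB3L2XhNE65TApGJOfhYl9qoe0nHvQSbqgGoDp"/>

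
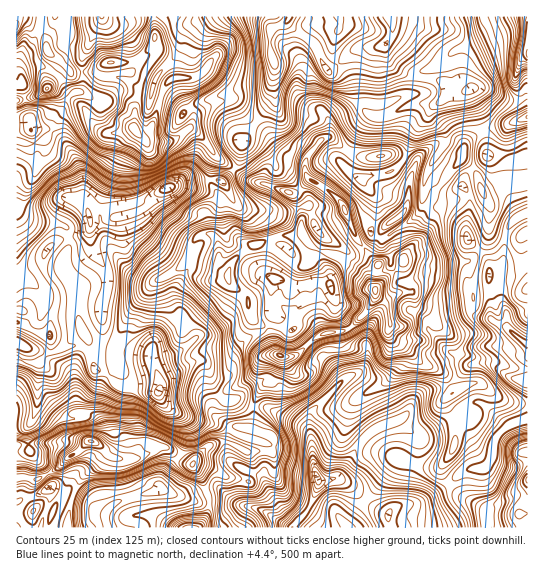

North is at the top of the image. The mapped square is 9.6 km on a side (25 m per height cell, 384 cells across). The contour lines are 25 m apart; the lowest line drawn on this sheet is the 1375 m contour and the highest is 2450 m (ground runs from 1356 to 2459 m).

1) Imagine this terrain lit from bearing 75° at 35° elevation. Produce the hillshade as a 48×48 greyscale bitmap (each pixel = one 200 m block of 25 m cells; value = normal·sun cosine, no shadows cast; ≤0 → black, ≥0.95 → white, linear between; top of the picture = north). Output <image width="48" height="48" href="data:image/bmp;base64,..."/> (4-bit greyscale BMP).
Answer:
<image width="48" height="48" href="data:image/bmp;base64,Qk32BAAAAAAAAHYAAAAoAAAAMAAAADAAAAABAAQAAAAAAIAEAAATCwAAEwsAABAAAAAAAAAAAAAAABEREQAiIiIAMzMzAERERABVVVUAZmZmAHd3dwCIiIgAmZmZAKqqqgC7u7sAzMzMAN3d3QDu7u4A////AIiYrduHiHVGne3M3tqHd5vNuHdlVDV1V2mprduHiZiIit7dy6u4V6vMqHdUREZ1aHmqnMqZmZmYeM3JiZvbeLupmHZDRnd1Z3qoe7l4mql2V7qIqo3umJh3d2ZEaJljRoq5aIdmeJdDSamqub7/t3ZVZnZWmqljIrp1iFRXiYUifMy5mM7+dmRVZ4dnq6lzIrlBWHaJqpd3ndyHmc78VWZmeKl2i6qCE6dEVXm7qqrMmcuaqt/7VYmHiap1aruSFJdEVXzKmrzMhYu6mu/6VYqoialkWaumRblVZ3iaq9zJZWeJrO/ZZnmqmYdUaau6mNpleYiarN2lImmZvNy4ZnmqmYU1iZq6qtyGeKu7rNtSFJqHmpmZhniZmZQlmqmZu9yXeczMvdghNph1V3iaqWeJmYZFiqms3dy4atzLrMgxR4ZkR3ebvJd3eIZWiave3NynetuJrLczV2VCRles3KhkRWZpzKzdurqHi8mJvKY0Z1VAJGrdyodiJniszLzLu5q5iamZvKU1ZlQxJZvMqHmCF6vMuszLu8y5eJmZq5Q3hkJGZ6pomIqAGbzbrNzMy7qXaKqHiXRIljFHiapkaapyOt3Jvd3chYiYeKp1Z2Z4dCNWq5mHmWR2a9273t3JU5mZebp0RniXQjVnu5mZqmI2rcu83su4VJiZiapzJHiGM0Z5y6mZqTAWzbvd3bunVpmpiaqDE3mFM1eby6mZqBAp3Kzd7bunZpqoiaqDI1iXVWm8uoZ4liJpzKzN7buod6qYmqp1RFd3dmm7qGZ5llZouazN7buoeLuYm7l4dFZWdnial4iIiJd5mKze/bqYeLuoi7iJhVRFd4l3mqh5qXasl4vu/ZeZh6u6nLiahkNEaKmKmIibpknbmYre7HWah6vLvcmql1NFaJmrmHWLdVvZirvN23WsqLzczKmqmGVEWaqod2R4ZH3aiM27unacu7zdupiIiZdTR6qFVTSIU67ahr26qoerqZvMqXVEaKp0JHlCM0imWt25d626uni6mXm6mFECVnhzE4USaadGzdyYh5y5qnm5mWiqmTADRFd1EkV2epVK3LmIl3zImaupmXiauCE0MVmWMmzIZ3Vay5d4q5rJec2omYmbtQE0NJ25h87IZWZXupqZrLq6eMyYmamaggJWWM7bq+64Z3VWjN26m7qJiLt3ibl4YiZ2et7aveyoiZVGi+26mruXeJlliKdXU2l2i83brcuaq5Q2jN3KmauoiJhlZpdWZZp1a7vbq7qs3HI2rNypqqq6mYdmd2RZqYh1a6q6qqq97GNovMqqmaq7qpdDR1JLuXZ3eqiZmry97WSLy5mqmJqqmZYgOUN5iYaIiamJqszd/oSM2omqmImZmXUgNkVnq4WKqaqqmM3e/oSMyJmql3iImXUhEFRazJaJmIvLmK7v/WasmKqql3d4iXQzAGaLvMmYdWzbuqzv/IiqeKuql3d3iFNVEJmqrNuYZGzbu7zv/JmHeJqruXd3djRlELu6rdyHdnq7vM3e7KlneJvMuHd2ZTRlIQ=="/>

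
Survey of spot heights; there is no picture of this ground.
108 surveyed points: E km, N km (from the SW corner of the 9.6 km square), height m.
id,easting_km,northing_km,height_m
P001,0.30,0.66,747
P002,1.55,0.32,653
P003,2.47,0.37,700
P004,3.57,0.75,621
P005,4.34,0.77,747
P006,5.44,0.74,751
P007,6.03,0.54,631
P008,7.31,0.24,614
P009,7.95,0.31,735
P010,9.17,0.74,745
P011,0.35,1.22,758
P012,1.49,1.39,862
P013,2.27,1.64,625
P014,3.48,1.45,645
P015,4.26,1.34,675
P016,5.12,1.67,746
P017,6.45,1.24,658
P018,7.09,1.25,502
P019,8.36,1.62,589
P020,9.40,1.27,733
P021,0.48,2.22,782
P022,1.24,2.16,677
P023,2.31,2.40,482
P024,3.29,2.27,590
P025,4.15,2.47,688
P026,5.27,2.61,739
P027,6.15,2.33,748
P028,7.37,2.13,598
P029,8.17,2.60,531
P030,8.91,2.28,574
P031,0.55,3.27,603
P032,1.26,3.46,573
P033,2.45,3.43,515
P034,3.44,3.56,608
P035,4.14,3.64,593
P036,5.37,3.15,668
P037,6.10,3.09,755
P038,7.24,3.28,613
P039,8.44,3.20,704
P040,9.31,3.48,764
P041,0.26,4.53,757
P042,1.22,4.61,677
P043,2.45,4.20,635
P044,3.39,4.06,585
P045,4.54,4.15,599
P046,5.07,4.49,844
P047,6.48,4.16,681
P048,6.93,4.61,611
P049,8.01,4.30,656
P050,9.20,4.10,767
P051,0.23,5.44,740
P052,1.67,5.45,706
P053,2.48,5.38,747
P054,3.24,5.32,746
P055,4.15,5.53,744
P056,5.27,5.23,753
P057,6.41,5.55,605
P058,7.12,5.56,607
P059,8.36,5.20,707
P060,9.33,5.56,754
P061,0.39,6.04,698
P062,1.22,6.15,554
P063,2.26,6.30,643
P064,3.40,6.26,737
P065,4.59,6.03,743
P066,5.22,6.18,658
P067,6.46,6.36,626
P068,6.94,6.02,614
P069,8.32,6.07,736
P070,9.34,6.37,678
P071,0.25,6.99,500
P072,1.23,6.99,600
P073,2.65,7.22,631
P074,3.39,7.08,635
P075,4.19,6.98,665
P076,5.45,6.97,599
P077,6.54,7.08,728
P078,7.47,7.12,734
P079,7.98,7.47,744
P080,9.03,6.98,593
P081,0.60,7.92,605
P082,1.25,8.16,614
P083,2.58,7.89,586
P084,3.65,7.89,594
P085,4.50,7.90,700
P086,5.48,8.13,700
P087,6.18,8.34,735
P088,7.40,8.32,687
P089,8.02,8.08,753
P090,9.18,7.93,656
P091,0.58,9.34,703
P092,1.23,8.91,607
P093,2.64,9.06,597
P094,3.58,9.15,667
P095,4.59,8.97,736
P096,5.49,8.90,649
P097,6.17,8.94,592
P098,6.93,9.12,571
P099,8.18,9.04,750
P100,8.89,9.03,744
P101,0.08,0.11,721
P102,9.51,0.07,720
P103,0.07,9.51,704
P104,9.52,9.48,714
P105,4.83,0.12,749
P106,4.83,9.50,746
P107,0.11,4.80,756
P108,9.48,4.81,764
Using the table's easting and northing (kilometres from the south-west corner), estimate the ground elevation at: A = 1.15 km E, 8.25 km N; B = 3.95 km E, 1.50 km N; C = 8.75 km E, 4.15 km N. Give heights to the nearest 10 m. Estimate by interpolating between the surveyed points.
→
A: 610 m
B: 630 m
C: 730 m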